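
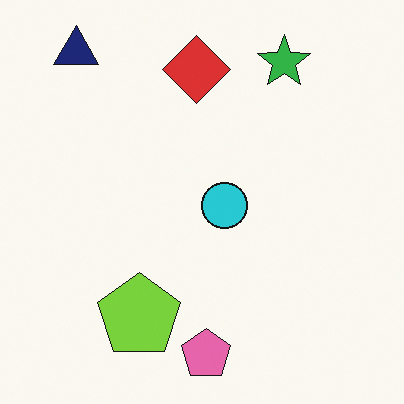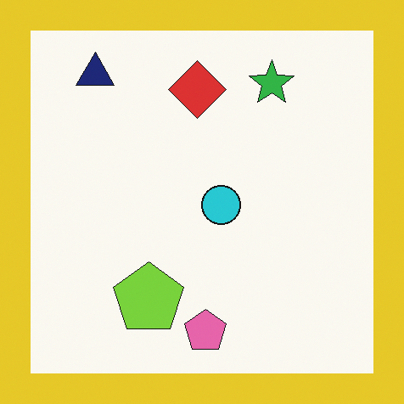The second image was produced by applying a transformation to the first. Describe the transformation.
The second image is the first framed with a yellow border.

A solid yellow frame runs around the edge of the second image, with the content slightly shrunk inside it.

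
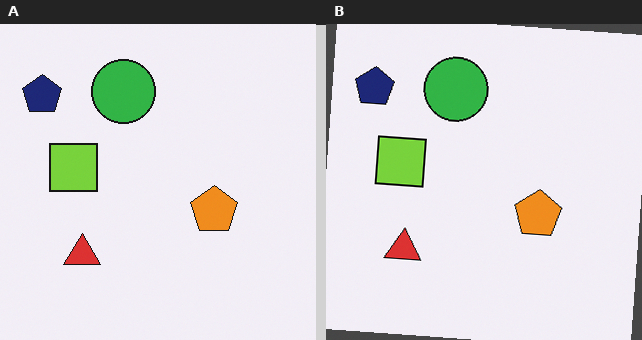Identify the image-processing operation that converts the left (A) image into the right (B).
This is the original image rotated clockwise by a few degrees.

Every shape is tilted by the same angle and the image corners show triangular fill wedges — a whole-image rotation by a non-right angle.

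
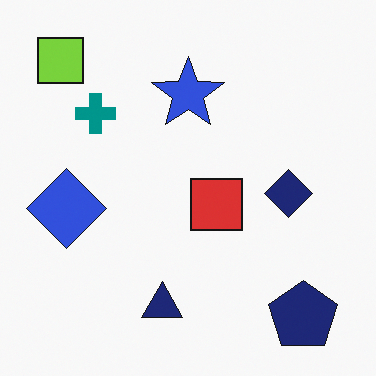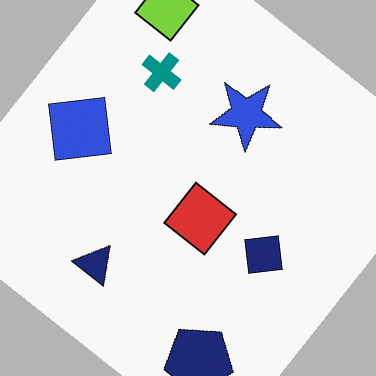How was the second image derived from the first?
The image was rotated clockwise by a large amount — several tens of degrees.

Every shape is tilted by the same angle and the image corners show triangular fill wedges — a whole-image rotation by a non-right angle.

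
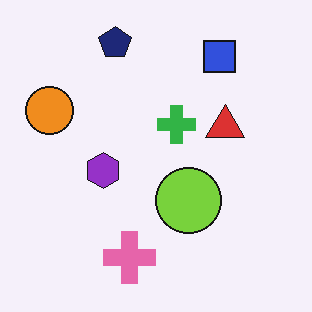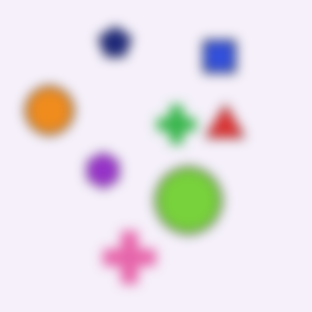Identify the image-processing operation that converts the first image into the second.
The image was heavily blurred.

Shape edges and outlines are uniformly softened across the whole image.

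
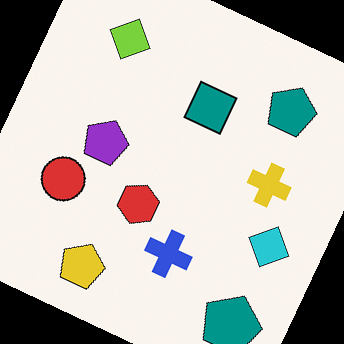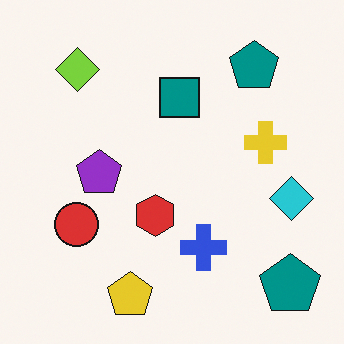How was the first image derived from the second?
The first image is the second rotated clockwise by a moderate amount.

Every shape is tilted by the same angle and the image corners show triangular fill wedges — a whole-image rotation by a non-right angle.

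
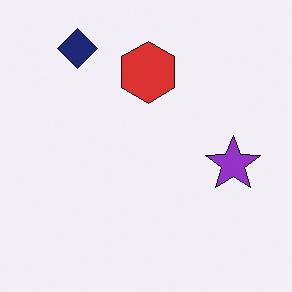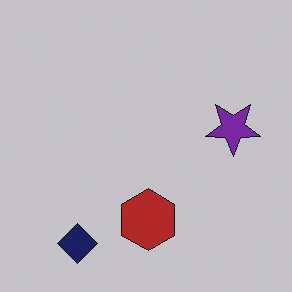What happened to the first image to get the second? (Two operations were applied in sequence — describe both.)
Slightly darkened, then flipped vertically (top ↔ bottom).

Every pixel — background and shapes alike — is uniformly darkened. The navy diamond is in the top-left of the first image and the bottom-left of the second — shapes on opposite sides of the horizontal midline have swapped in a mirror flip.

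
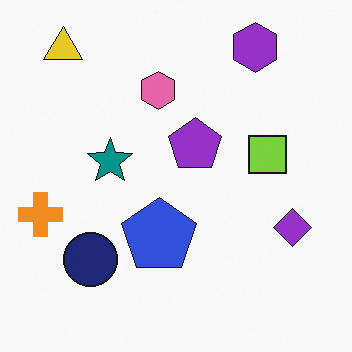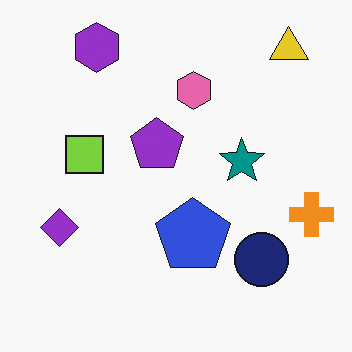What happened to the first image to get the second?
This is the original image flipped horizontally (left ↔ right).

The orange cross is in the left of the first image and the right of the second — shapes on opposite sides of the vertical midline have swapped in a mirror flip.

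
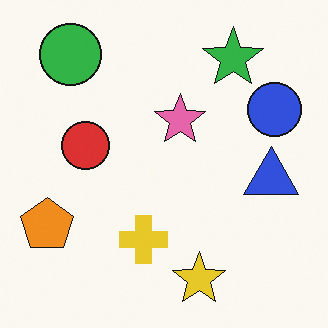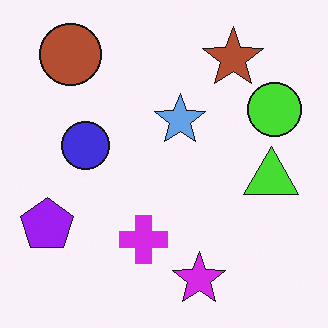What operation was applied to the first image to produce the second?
The second image is the first hue-shifted through roughly half the color wheel.

Every shape's color has rotated by the same amount around the hue wheel — a uniform hue shift.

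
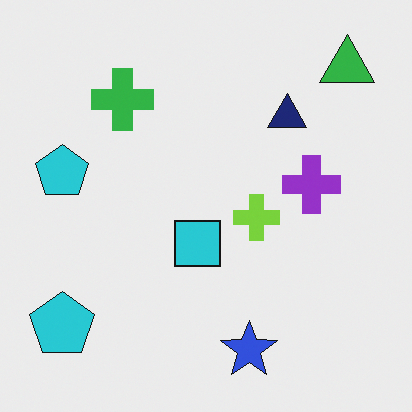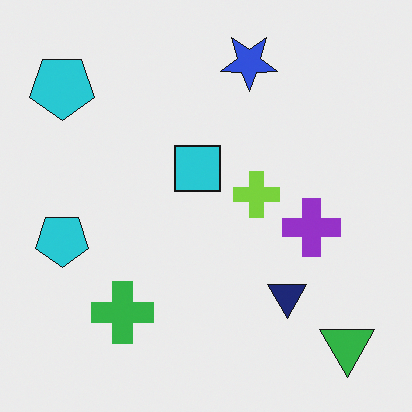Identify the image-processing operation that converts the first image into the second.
The transformation is: flipped vertically (top ↔ bottom).

The blue star is in the bottom of the first image and the top of the second — shapes on opposite sides of the horizontal midline have swapped in a mirror flip.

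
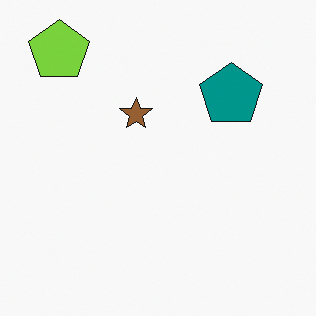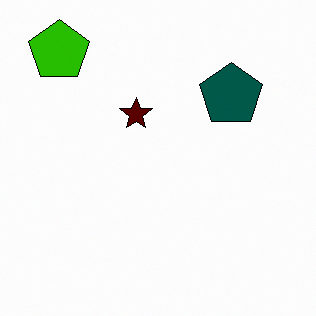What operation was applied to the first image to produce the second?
Boosted in contrast.

Tones are pushed away from mid-grey across the whole image — a global contrast change.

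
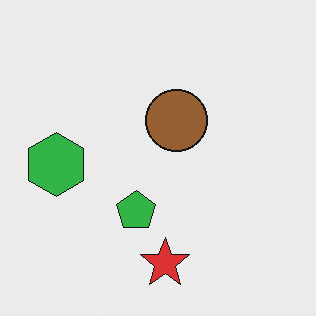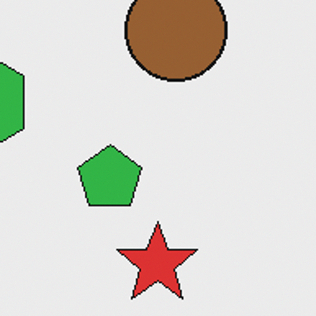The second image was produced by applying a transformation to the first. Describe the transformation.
The image was cropped to a noticeably smaller region and rescaled.

The visible shapes are larger and the field of view is narrower; shapes near the original edges may be partly or wholly outside the frame — a crop-and-rescale.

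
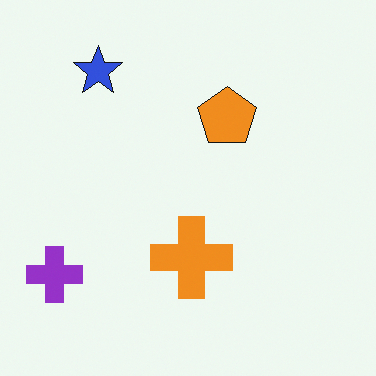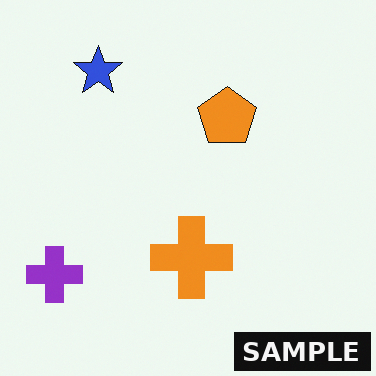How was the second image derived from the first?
The image was watermarked with the text "SAMPLE" in the lower-right corner.

A dark label reading "SAMPLE" appears in the lower-right corner.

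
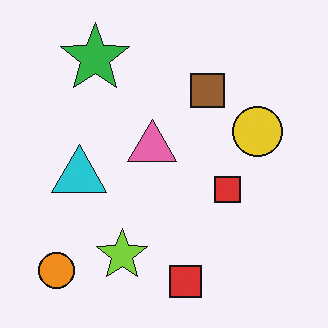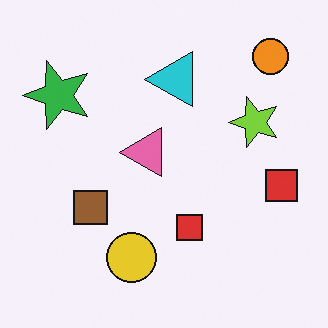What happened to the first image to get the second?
Transposed (reflected across the top-left ↔ bottom-right diagonal).

Shapes have swapped their row and column positions — what was in the top-right is now in the bottom-left — a diagonal reflection.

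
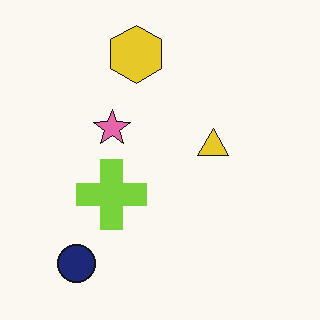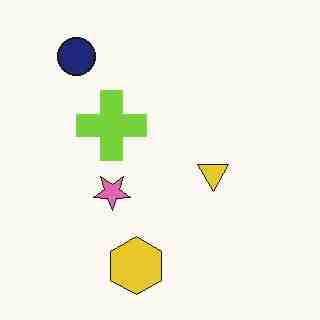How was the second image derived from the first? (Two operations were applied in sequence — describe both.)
The transformation is: flipped vertically (top ↔ bottom), then degraded with heavy JPEG compression.

The yellow hexagon is in the top of the first image and the bottom of the second — shapes on opposite sides of the horizontal midline have swapped in a mirror flip. Blocky 8×8 compression artifacts appear around shape edges and the flat background shows ringing — characteristic JPEG degradation.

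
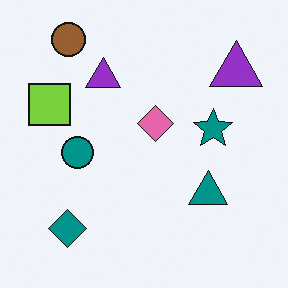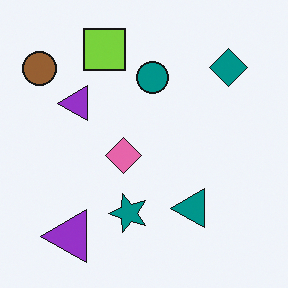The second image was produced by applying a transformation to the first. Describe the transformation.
Transposed (reflected across the top-left ↔ bottom-right diagonal).

Shapes have swapped their row and column positions — what was in the top-right is now in the bottom-left — a diagonal reflection.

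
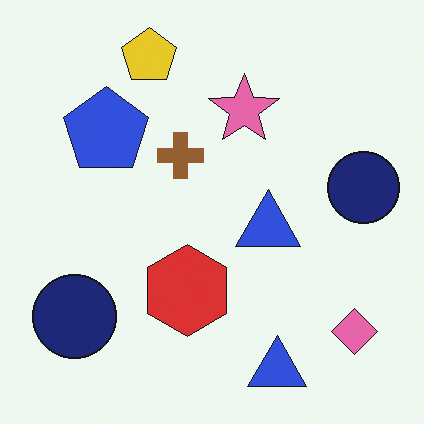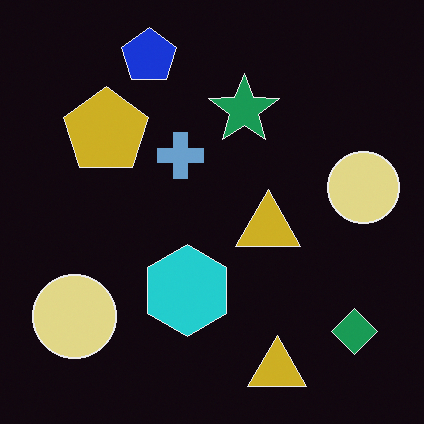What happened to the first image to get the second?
Color-inverted (negative).

The light background has become dark and every shape's color is its complement — a photographic negative.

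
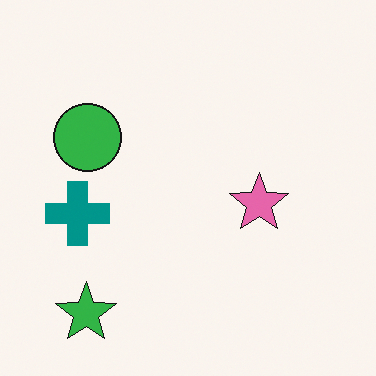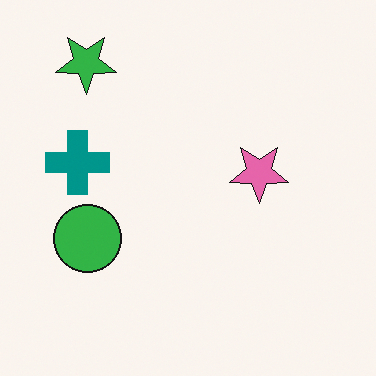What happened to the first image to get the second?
This is the original image flipped vertically (top ↔ bottom).

The green star is in the bottom-left of the first image and the top-left of the second — shapes on opposite sides of the horizontal midline have swapped in a mirror flip.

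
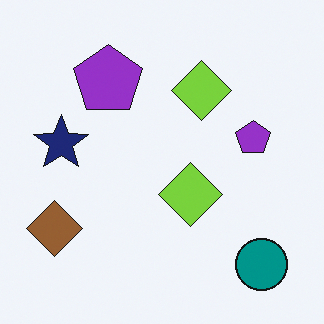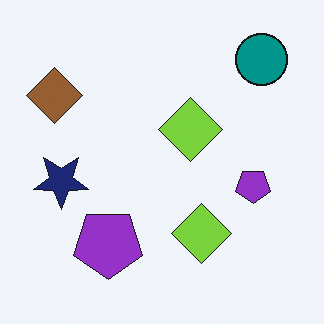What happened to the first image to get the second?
This is the original image flipped vertically (top ↔ bottom).

The teal circle is in the bottom-right of the first image and the top-right of the second — shapes on opposite sides of the horizontal midline have swapped in a mirror flip.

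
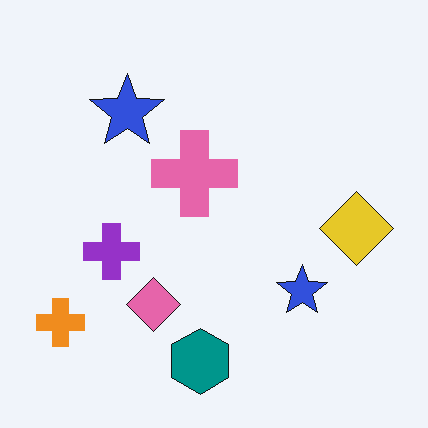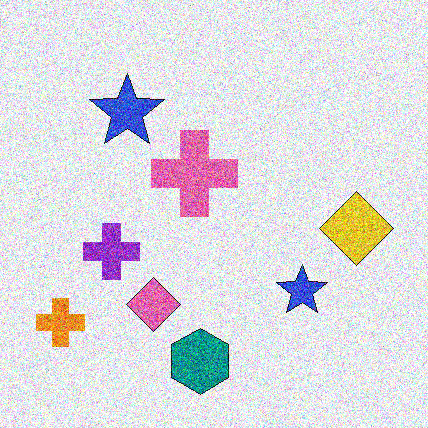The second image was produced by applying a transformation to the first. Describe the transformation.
It was degraded with heavy additive noise.

Random speckle covers the whole image, including the flat background.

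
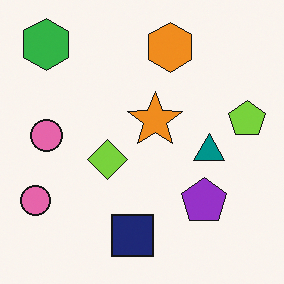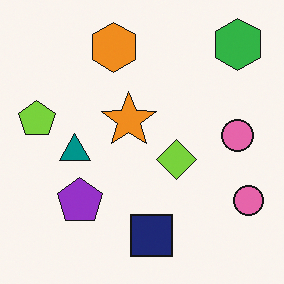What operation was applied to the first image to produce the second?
The transformation is: flipped horizontally (left ↔ right).

The lime pentagon is in the right of the first image and the left of the second — shapes on opposite sides of the vertical midline have swapped in a mirror flip.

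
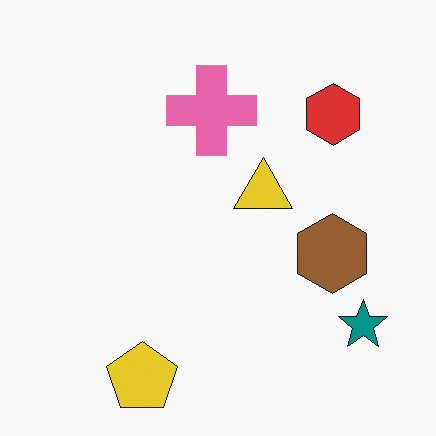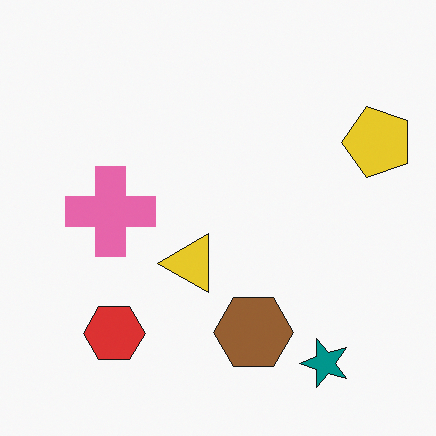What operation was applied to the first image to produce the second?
It was transposed (reflected across the top-left ↔ bottom-right diagonal).

Shapes have swapped their row and column positions — what was in the top-right is now in the bottom-left — a diagonal reflection.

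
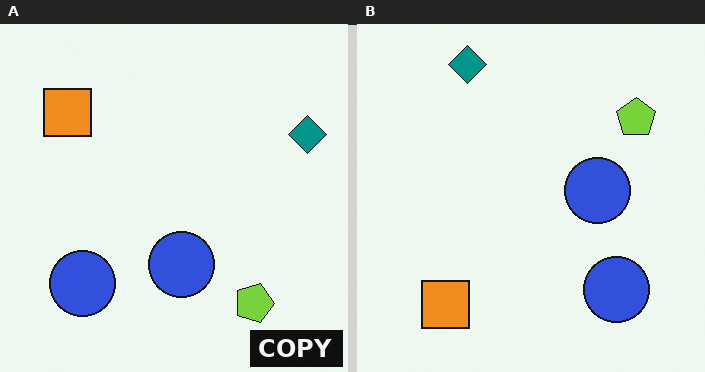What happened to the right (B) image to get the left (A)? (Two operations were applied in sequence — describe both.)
The transformation is: rotated 90° clockwise, then watermarked with the text "COPY" in the lower-right corner.

The teal diamond sits in the top-left of the right (B) image and the top-right of the left (A) — consistent with a whole-image 90° clockwise rotation. A dark label reading "COPY" appears in the lower-right corner.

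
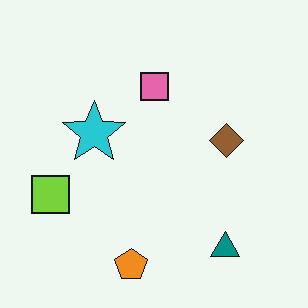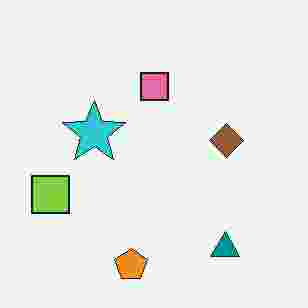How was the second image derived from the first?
It was heavily JPEG-compressed with obvious blocking artifacts.

Blocky 8×8 compression artifacts appear around shape edges and the flat background shows ringing — characteristic JPEG degradation.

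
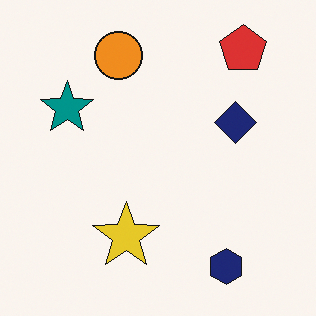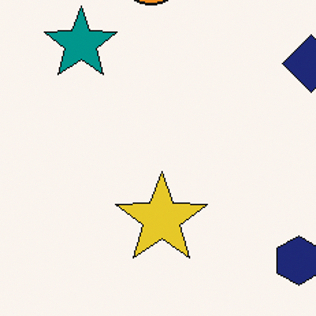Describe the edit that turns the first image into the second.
Cropped slightly and scaled back up.

The visible shapes are larger and the field of view is narrower; shapes near the original edges may be partly or wholly outside the frame — a crop-and-rescale.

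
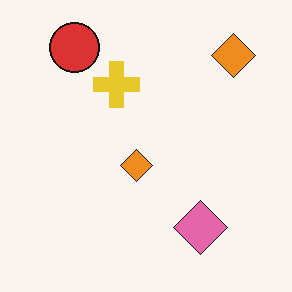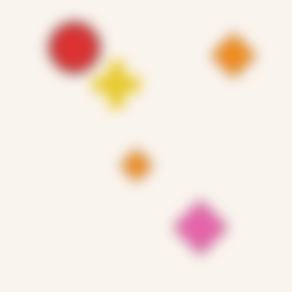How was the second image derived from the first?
The image was strongly gaussian-blurred.

Shape edges and outlines are uniformly softened across the whole image.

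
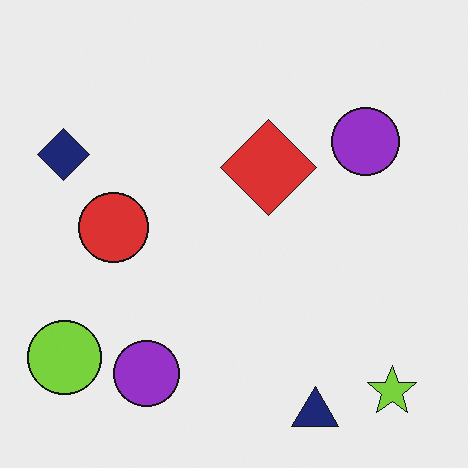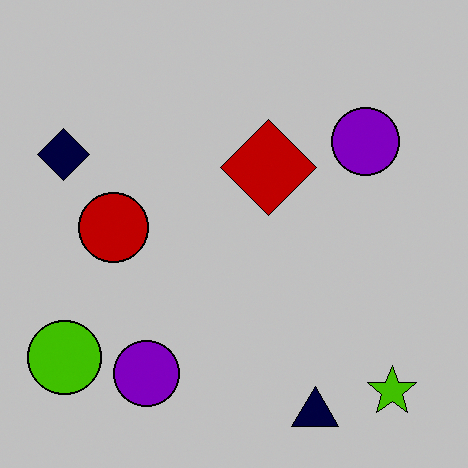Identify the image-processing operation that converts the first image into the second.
The second image is the first aggressively posterized.

Each flat color has snapped to a coarser quantized level — most visibly, the near-white background has dropped to a flat grey.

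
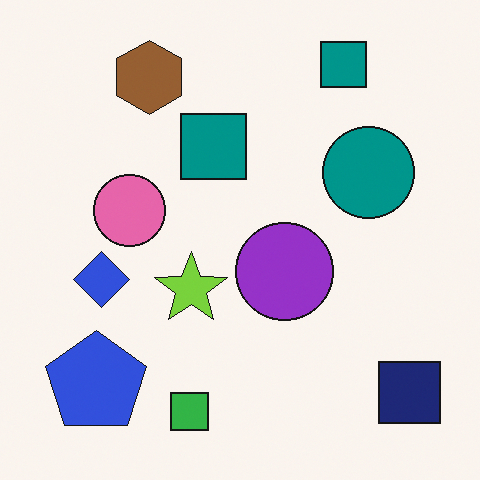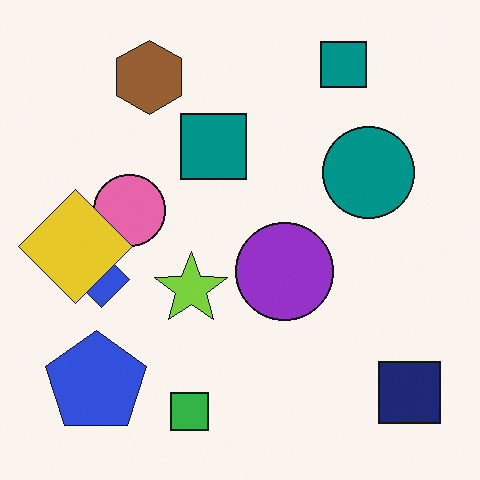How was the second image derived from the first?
The transformation is: overlaid with an additional yellow diamond.

A yellow diamond appears in the second image that is absent from the first.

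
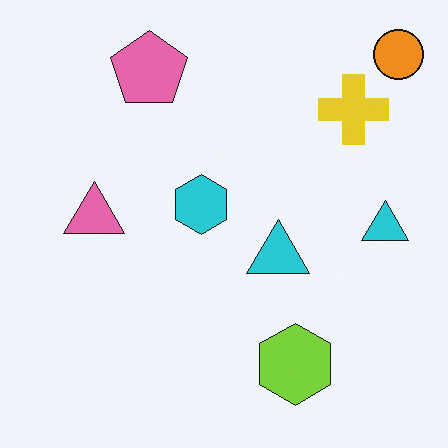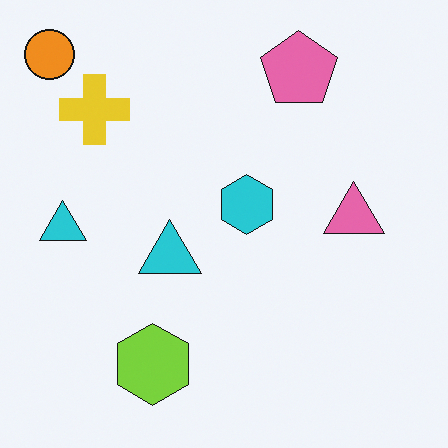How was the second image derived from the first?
The transformation is: flipped horizontally (left ↔ right).

The orange circle is in the top-right of the first image and the top-left of the second — shapes on opposite sides of the vertical midline have swapped in a mirror flip.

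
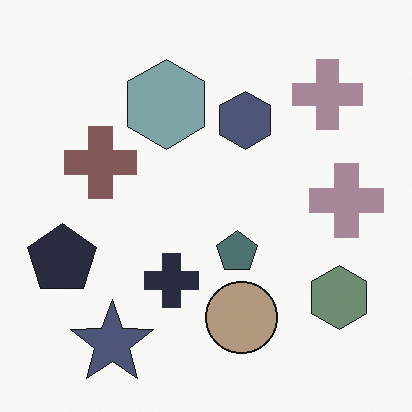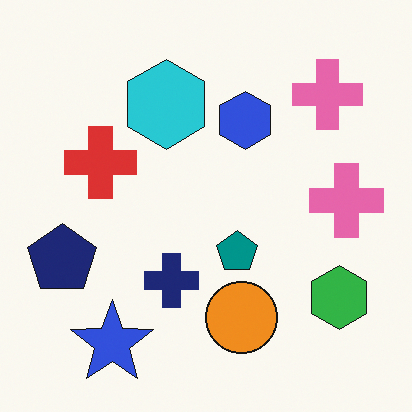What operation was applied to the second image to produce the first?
Made much more muted (saturation change).

All colors are more muted and greyish — a global saturation change.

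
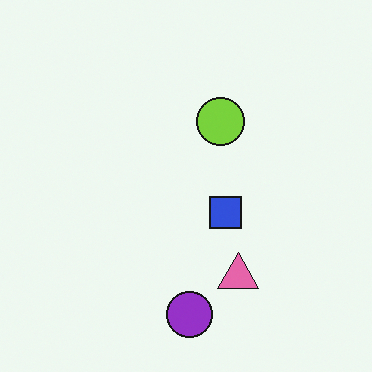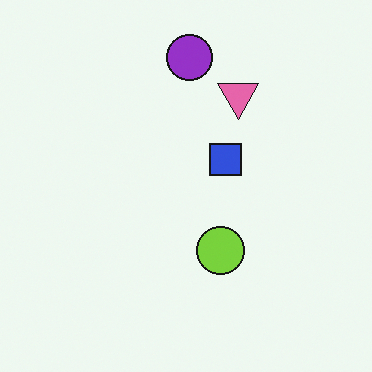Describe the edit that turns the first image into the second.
Flipped vertically (top ↔ bottom).

The purple circle is in the bottom of the first image and the top of the second — shapes on opposite sides of the horizontal midline have swapped in a mirror flip.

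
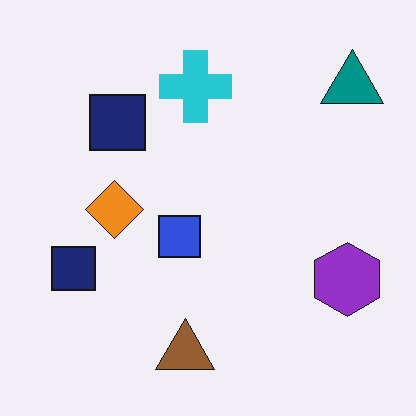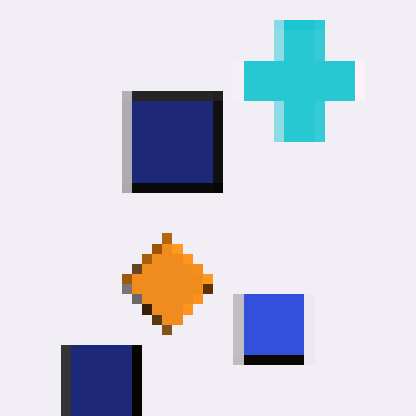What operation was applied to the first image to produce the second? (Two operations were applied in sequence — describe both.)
It was cropped to a noticeably smaller region and rescaled, then heavily pixelated into large blocks.

The visible shapes are larger and the field of view is narrower; shapes near the original edges may be partly or wholly outside the frame — a crop-and-rescale. Shapes are reduced to large square blocks; fine edges and outlines are lost — a downscale-then-upscale (mosaic) effect.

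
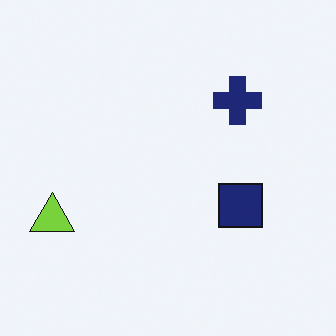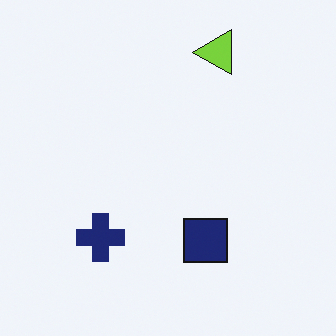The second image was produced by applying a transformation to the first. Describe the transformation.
This is the original image transposed (reflected across the top-left ↔ bottom-right diagonal).

Shapes have swapped their row and column positions — what was in the top-right is now in the bottom-left — a diagonal reflection.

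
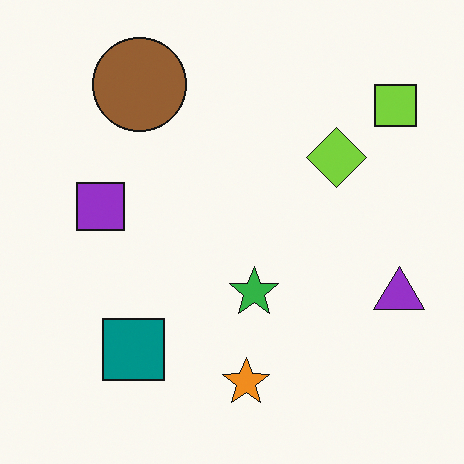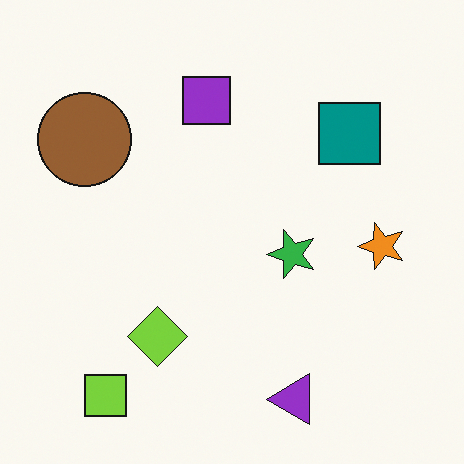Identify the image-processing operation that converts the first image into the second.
The image was transposed (reflected across the top-left ↔ bottom-right diagonal).

Shapes have swapped their row and column positions — what was in the top-right is now in the bottom-left — a diagonal reflection.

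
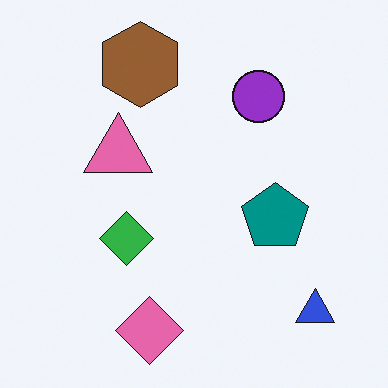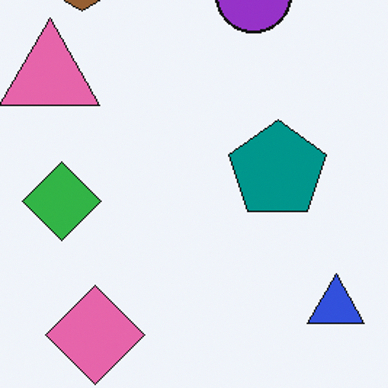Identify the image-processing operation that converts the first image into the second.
The image was cropped slightly and scaled back up.

The visible shapes are larger and the field of view is narrower; shapes near the original edges may be partly or wholly outside the frame — a crop-and-rescale.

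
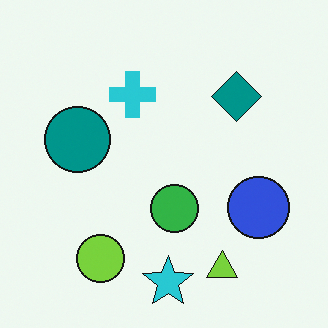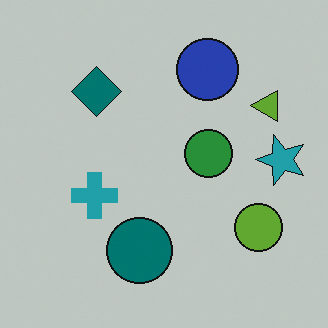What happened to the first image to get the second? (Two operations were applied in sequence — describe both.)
This is the original image rotated 90° counter-clockwise, then darkened a little.

The lime triangle sits in the bottom-right of the first image and the top-right of the second — consistent with a whole-image 90° counter-clockwise rotation. Every pixel — background and shapes alike — is uniformly darkened.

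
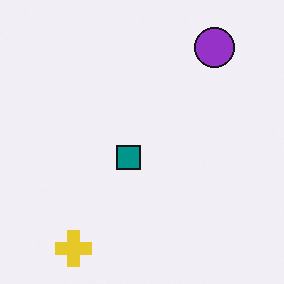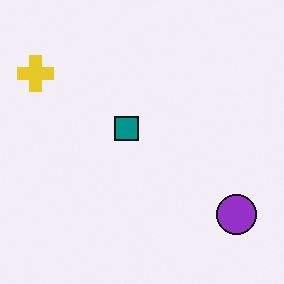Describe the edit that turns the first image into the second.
The transformation is: rotated 90° clockwise.

The yellow cross sits in the bottom-left of the first image and the top-left of the second — consistent with a whole-image 90° clockwise rotation.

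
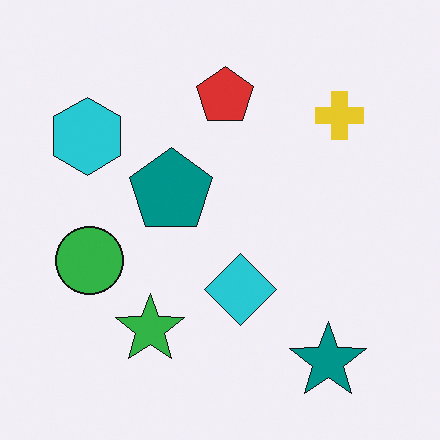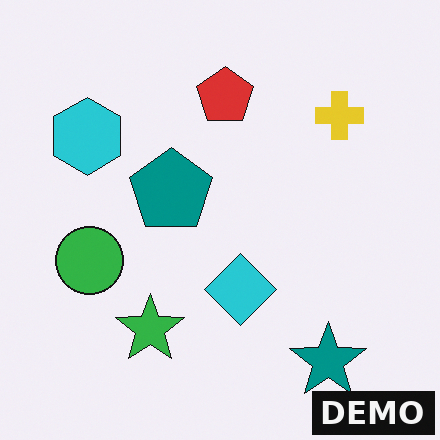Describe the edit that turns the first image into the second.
The image was watermarked with the text "DEMO" in the lower-right corner.

A dark label reading "DEMO" appears in the lower-right corner.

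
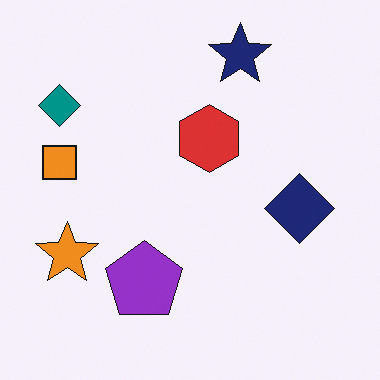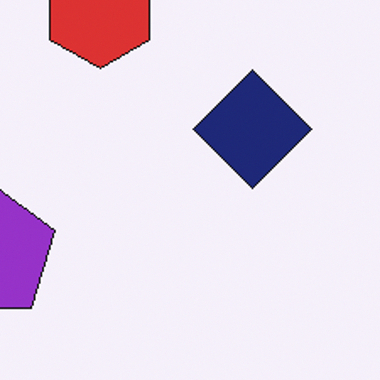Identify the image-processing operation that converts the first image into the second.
The image was cropped to a noticeably smaller region and rescaled.

The visible shapes are larger and the field of view is narrower; shapes near the original edges may be partly or wholly outside the frame — a crop-and-rescale.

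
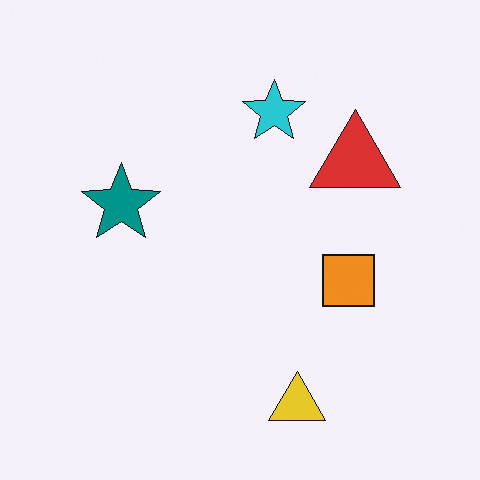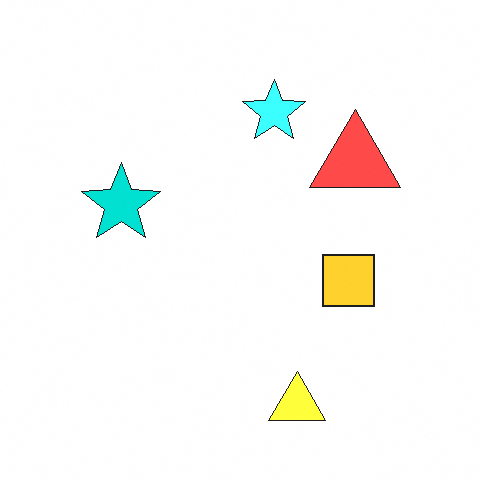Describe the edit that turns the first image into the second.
The second image is the first substantially brightened.

Every pixel — background and shapes alike — is uniformly brightened.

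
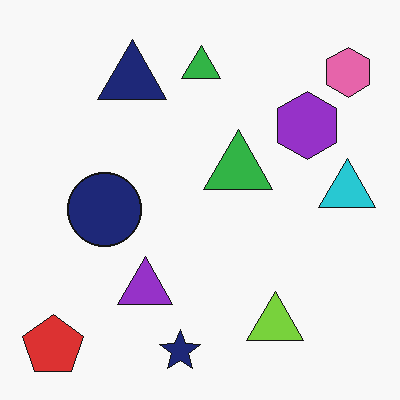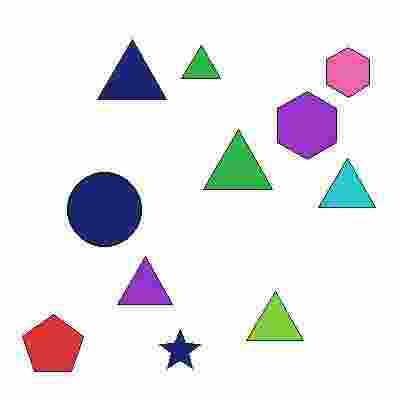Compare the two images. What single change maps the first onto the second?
The transformation is: heavily JPEG-compressed with obvious blocking artifacts.

Blocky 8×8 compression artifacts appear around shape edges and the flat background shows ringing — characteristic JPEG degradation.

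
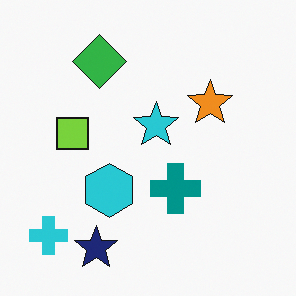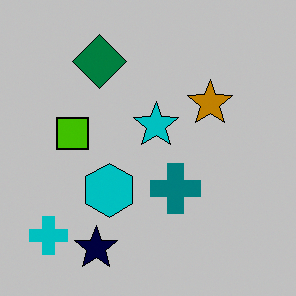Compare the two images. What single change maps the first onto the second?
It was heavily posterized to just a handful of flat colors.

Each flat color has snapped to a coarser quantized level — most visibly, the near-white background has dropped to a flat grey.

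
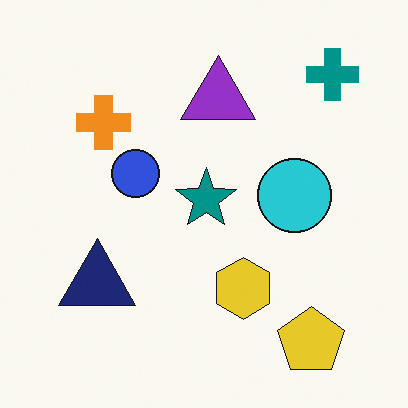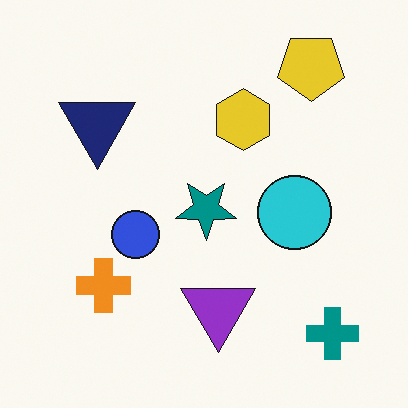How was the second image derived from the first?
The image was flipped vertically (top ↔ bottom).

The yellow pentagon is in the bottom-right of the first image and the top-right of the second — shapes on opposite sides of the horizontal midline have swapped in a mirror flip.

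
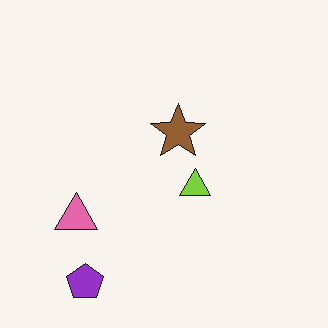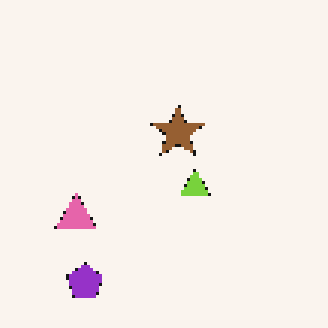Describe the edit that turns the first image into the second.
The transformation is: mildly pixelated.

Shapes are reduced to large square blocks; fine edges and outlines are lost — a downscale-then-upscale (mosaic) effect.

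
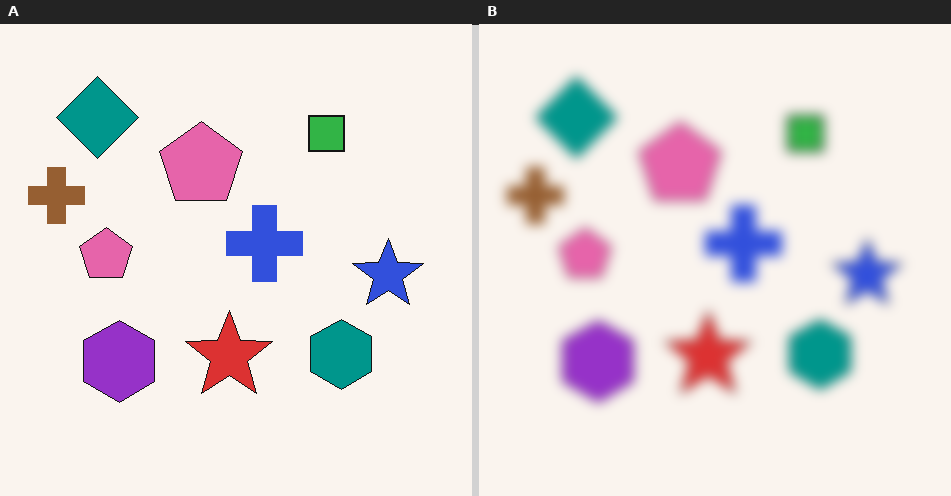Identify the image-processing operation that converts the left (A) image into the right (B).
The transformation is: heavily blurred.

Shape edges and outlines are uniformly softened across the whole image.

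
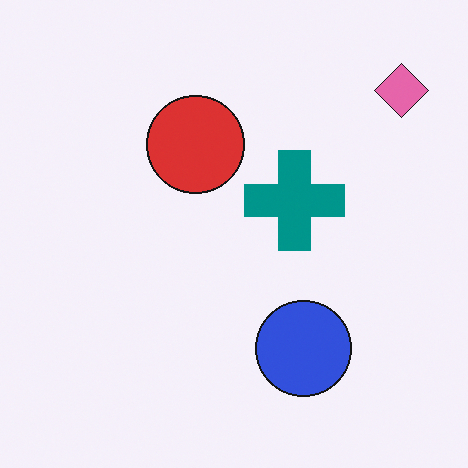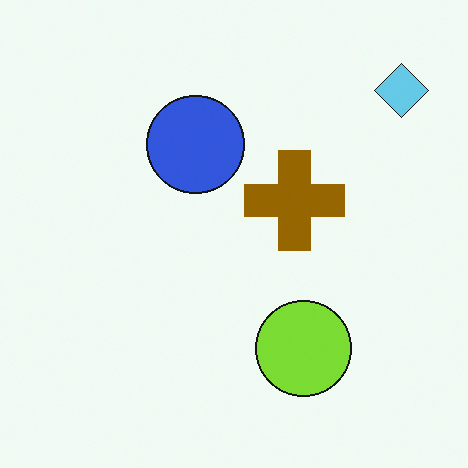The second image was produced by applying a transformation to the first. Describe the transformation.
Hue-shifted through roughly half the color wheel.

Every shape's color has rotated by the same amount around the hue wheel — a uniform hue shift.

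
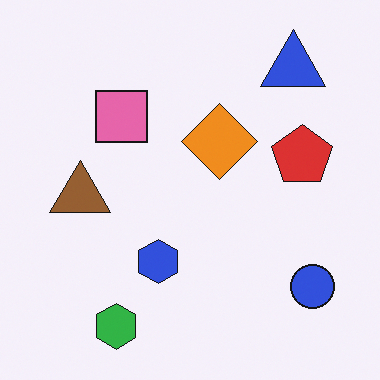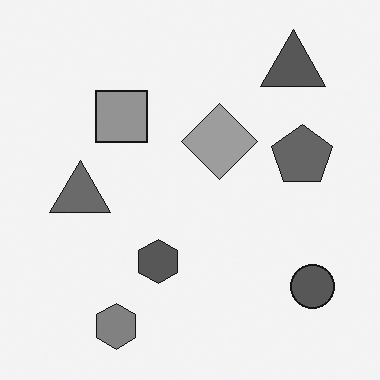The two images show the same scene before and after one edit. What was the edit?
It was converted to grayscale.

All color is removed — every shape is now a shade of grey.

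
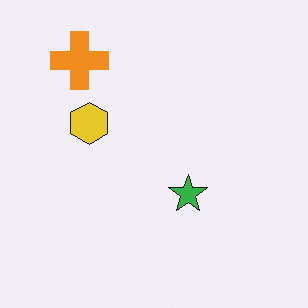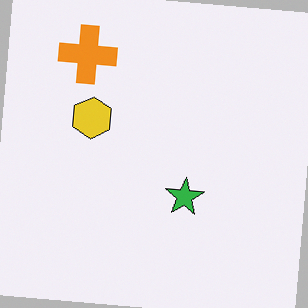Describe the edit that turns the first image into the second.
This is the original image rotated clockwise by a slight angle.

Every shape is tilted by the same angle and the image corners show triangular fill wedges — a whole-image rotation by a non-right angle.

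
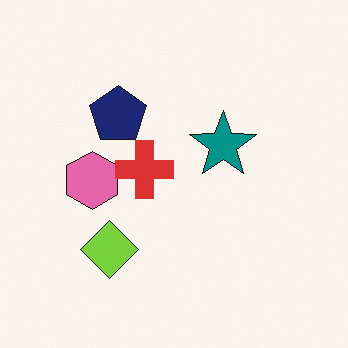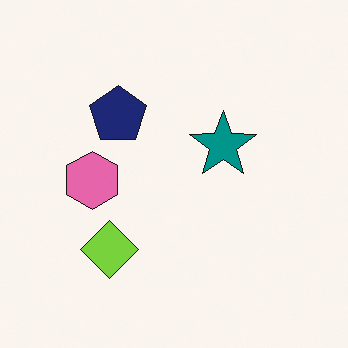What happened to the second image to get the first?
Overlaid with an additional red cross.

A red cross appears in the first image that is absent from the second.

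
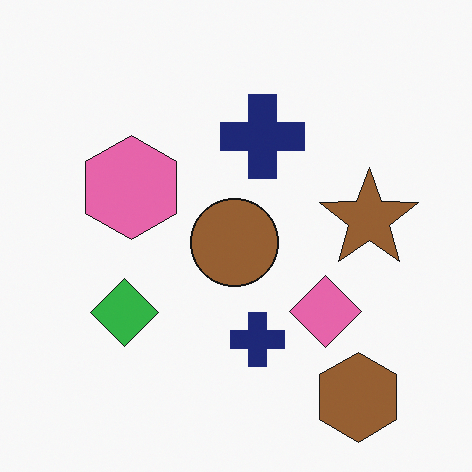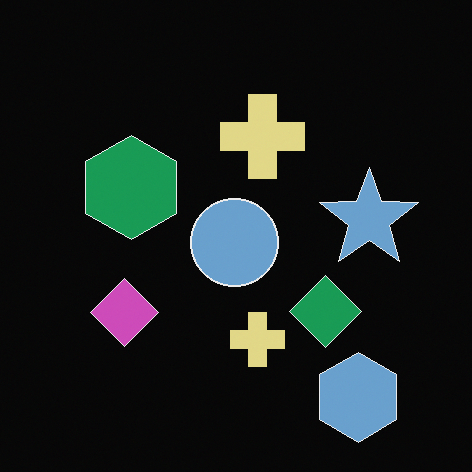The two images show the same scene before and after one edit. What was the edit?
The image was color-inverted (negative).

The light background has become dark and every shape's color is its complement — a photographic negative.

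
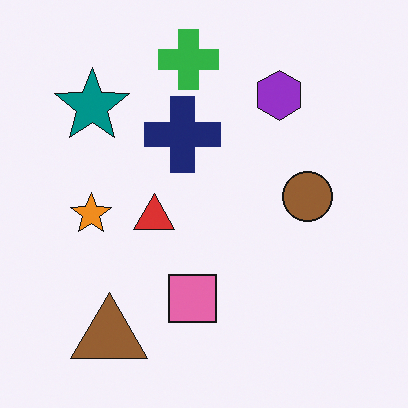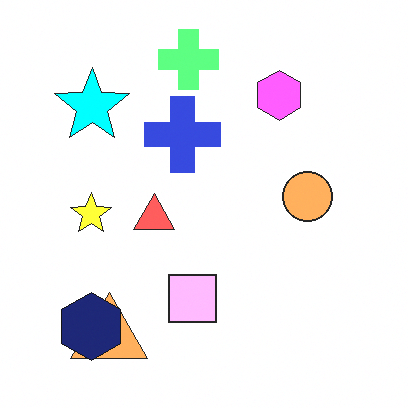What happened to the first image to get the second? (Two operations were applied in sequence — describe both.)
The second image is the first noticeably brightened, then overlaid with an additional navy hexagon.

Every pixel — background and shapes alike — is uniformly brightened. A navy hexagon appears in the second image that is absent from the first.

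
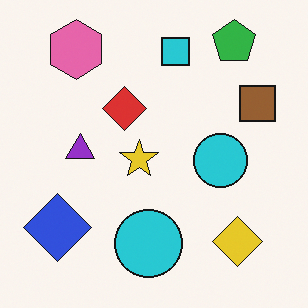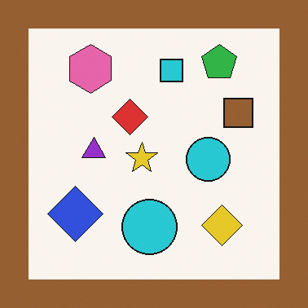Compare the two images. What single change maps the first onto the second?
The image was framed with a brown border.

A solid brown frame runs around the edge of the second image, with the content slightly shrunk inside it.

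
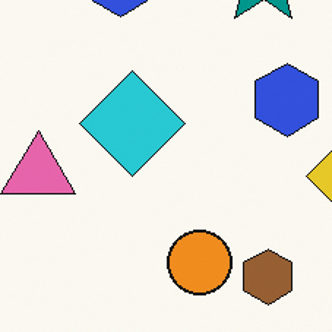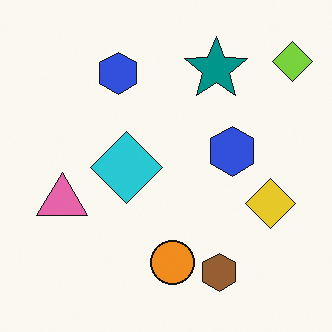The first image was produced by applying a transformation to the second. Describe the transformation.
This is the original image cropped slightly and scaled back up.

The visible shapes are larger and the field of view is narrower; shapes near the original edges may be partly or wholly outside the frame — a crop-and-rescale.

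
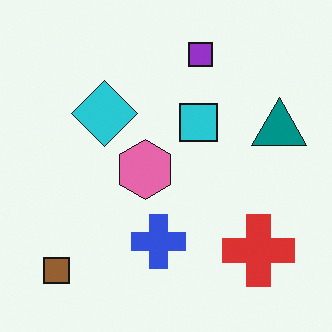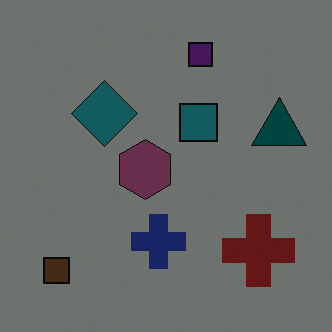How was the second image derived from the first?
This is the original image darkened a lot.

Every pixel — background and shapes alike — is uniformly darkened.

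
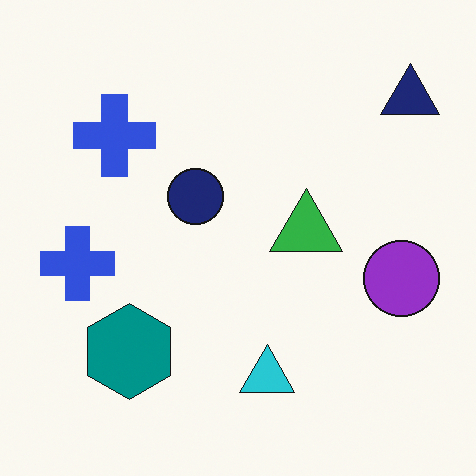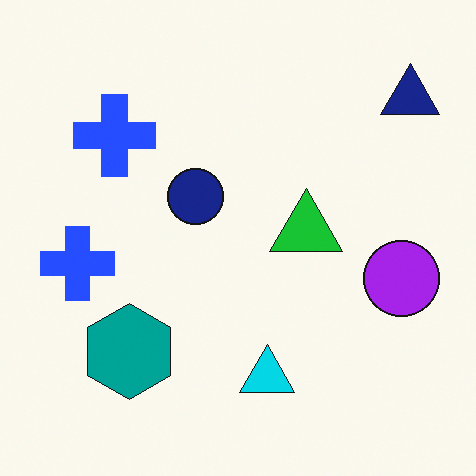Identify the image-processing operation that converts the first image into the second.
This is the original image slightly oversaturated.

All colors are more vivid — a global saturation change.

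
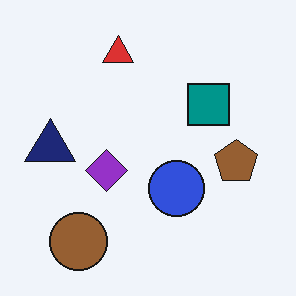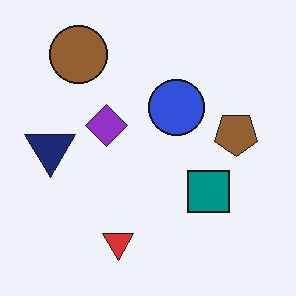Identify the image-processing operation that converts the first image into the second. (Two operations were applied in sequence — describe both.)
This is the original image flipped vertically (top ↔ bottom), then JPEG-compressed with visible artifacts.

The red triangle is in the top of the first image and the bottom of the second — shapes on opposite sides of the horizontal midline have swapped in a mirror flip. Blocky 8×8 compression artifacts appear around shape edges and the flat background shows ringing — characteristic JPEG degradation.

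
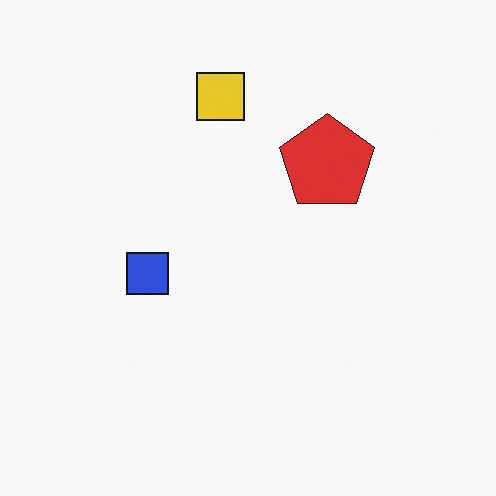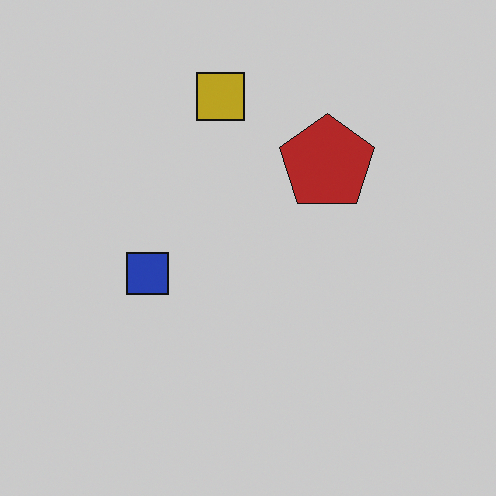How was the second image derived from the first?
The transformation is: darkened a little.

Every pixel — background and shapes alike — is uniformly darkened.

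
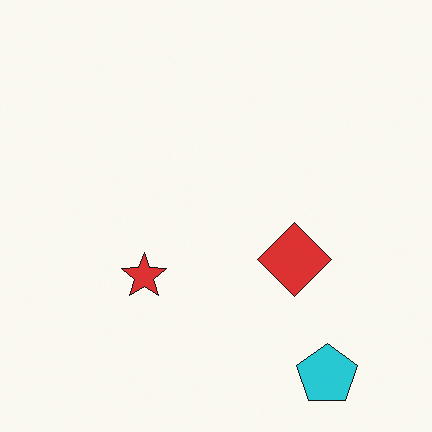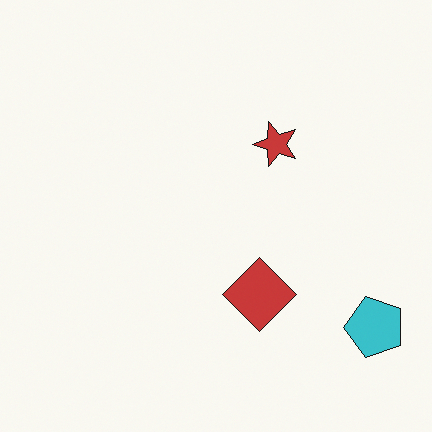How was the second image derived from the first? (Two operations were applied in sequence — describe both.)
This is the original image transposed (reflected across the top-left ↔ bottom-right diagonal), then slightly desaturated.

Shapes have swapped their row and column positions — what was in the top-right is now in the bottom-left — a diagonal reflection. All colors are more muted and greyish — a global saturation change.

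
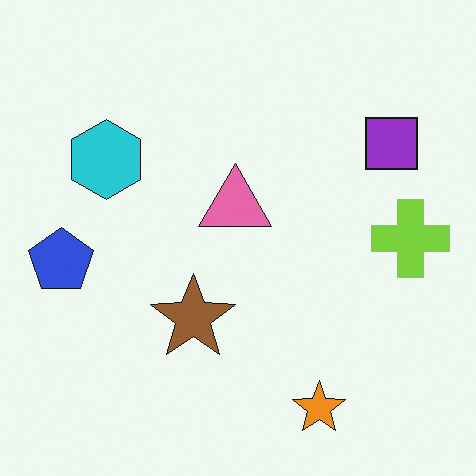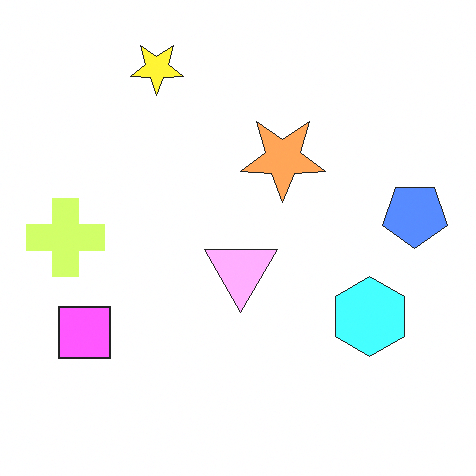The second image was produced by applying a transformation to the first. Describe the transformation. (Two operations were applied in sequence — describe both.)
The second image is the first brightened a lot, then rotated 180°.

Every pixel — background and shapes alike — is uniformly brightened. The orange star sits in the bottom-right of the first image and the top-left of the second — consistent with a whole-image 180° rotation.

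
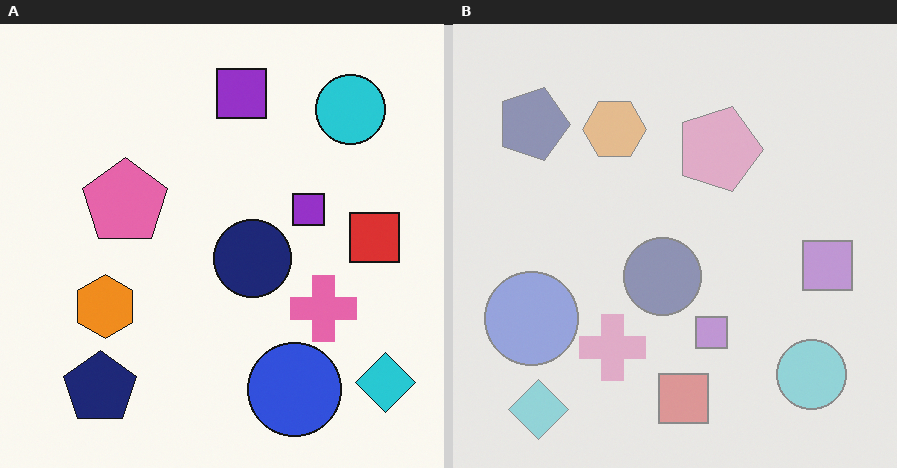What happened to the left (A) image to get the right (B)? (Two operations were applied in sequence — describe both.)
It was given much lower contrast, then rotated 90° clockwise.

Tones are pushed toward mid-grey across the whole image — a global contrast change. The cyan diamond sits in the bottom-right of the left (A) image and the bottom-left of the right (B) — consistent with a whole-image 90° clockwise rotation.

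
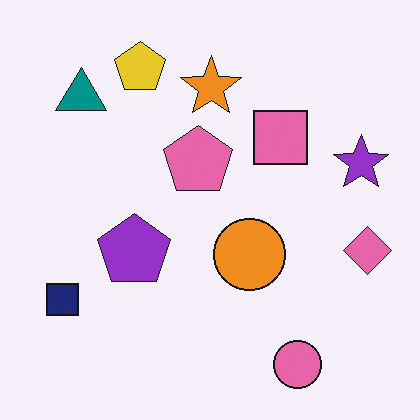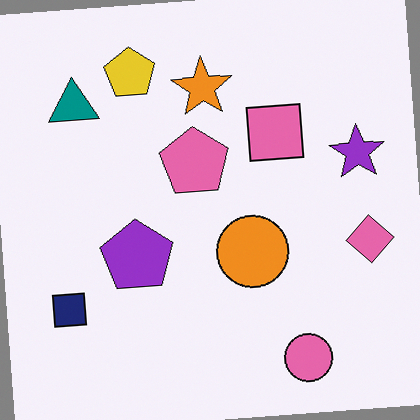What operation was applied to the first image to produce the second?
This is the original image rotated counter-clockwise by a small amount.

Every shape is tilted by the same angle and the image corners show triangular fill wedges — a whole-image rotation by a non-right angle.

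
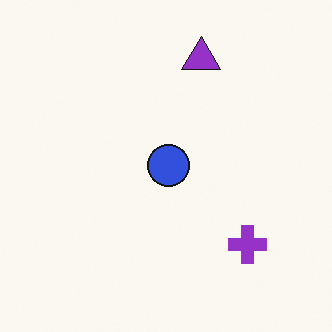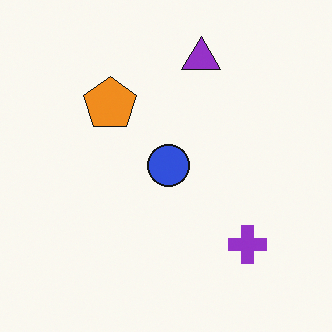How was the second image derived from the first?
The transformation is: overlaid with an additional orange pentagon.

An orange pentagon appears in the second image that is absent from the first.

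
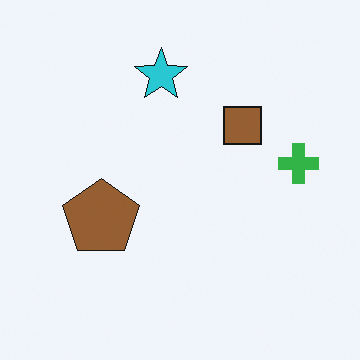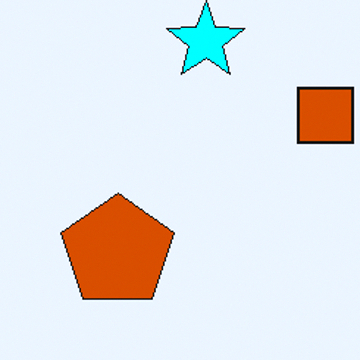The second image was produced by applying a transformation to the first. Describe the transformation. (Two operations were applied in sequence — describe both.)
This is the original image cropped to a modestly smaller region and rescaled, then made much more vivid (saturation change).

The visible shapes are larger and the field of view is narrower; shapes near the original edges may be partly or wholly outside the frame — a crop-and-rescale. All colors are more vivid — a global saturation change.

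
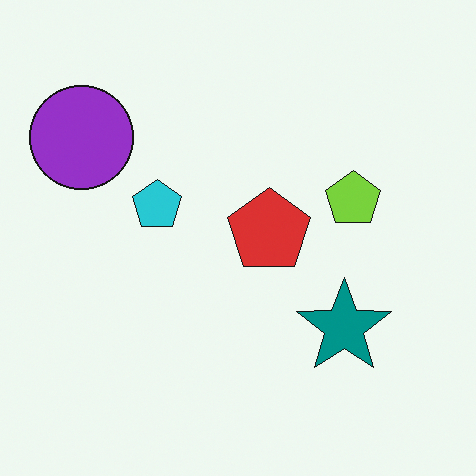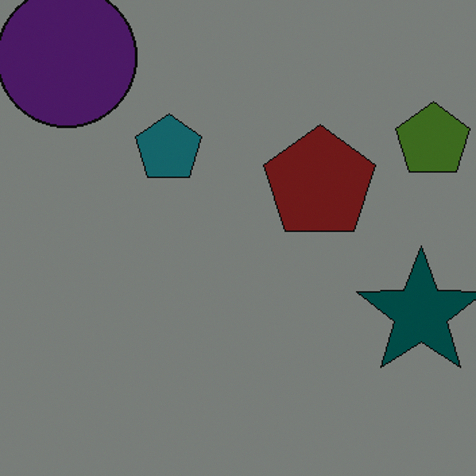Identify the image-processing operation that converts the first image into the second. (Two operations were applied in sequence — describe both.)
Substantially darkened, then cropped slightly and scaled back up.

Every pixel — background and shapes alike — is uniformly darkened. The visible shapes are larger and the field of view is narrower; shapes near the original edges may be partly or wholly outside the frame — a crop-and-rescale.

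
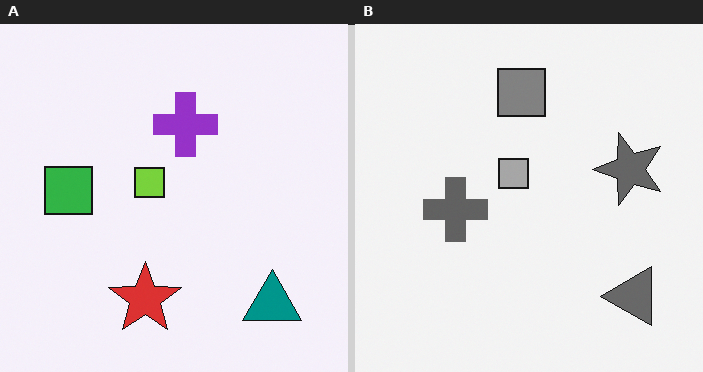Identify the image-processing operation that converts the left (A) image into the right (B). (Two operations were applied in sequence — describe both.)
The transformation is: converted to grayscale, then transposed (reflected across the top-left ↔ bottom-right diagonal).

All color is removed — every shape is now a shade of grey. Shapes have swapped their row and column positions — what was in the top-right is now in the bottom-left — a diagonal reflection.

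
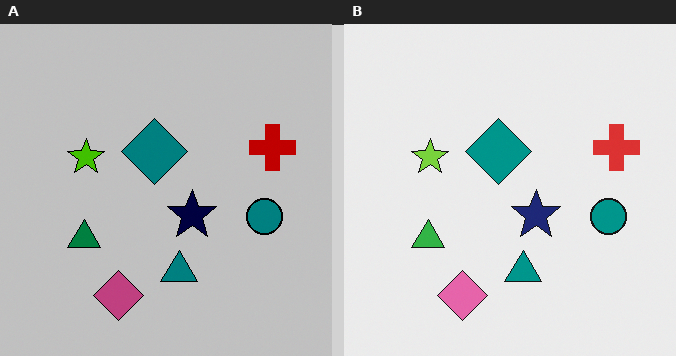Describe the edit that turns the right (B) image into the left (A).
It was aggressively posterized.

Each flat color has snapped to a coarser quantized level — most visibly, the near-white background has dropped to a flat grey.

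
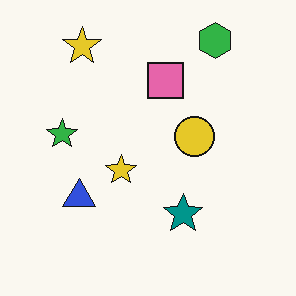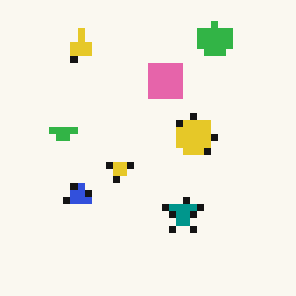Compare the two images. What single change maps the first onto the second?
Moderately pixelated.

Shapes are reduced to large square blocks; fine edges and outlines are lost — a downscale-then-upscale (mosaic) effect.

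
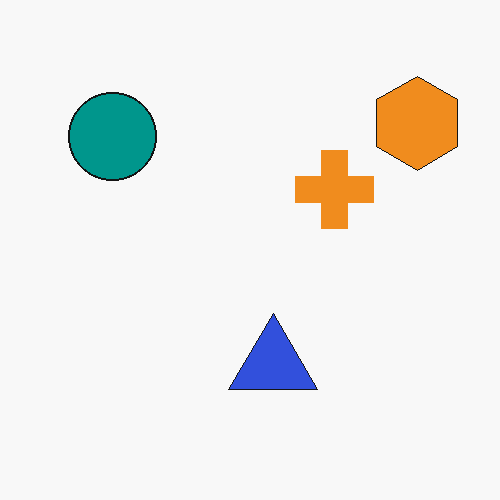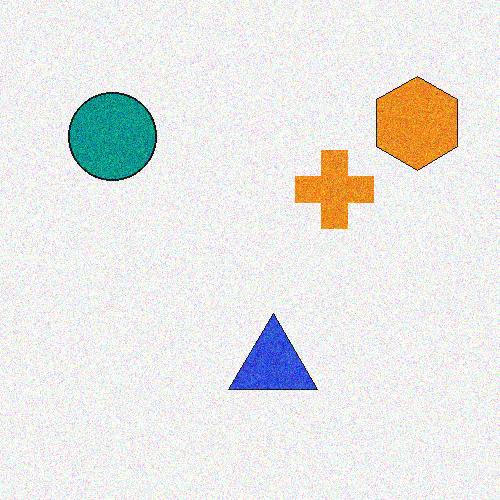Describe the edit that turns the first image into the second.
The transformation is: degraded with moderate additive noise.

Random speckle covers the whole image, including the flat background.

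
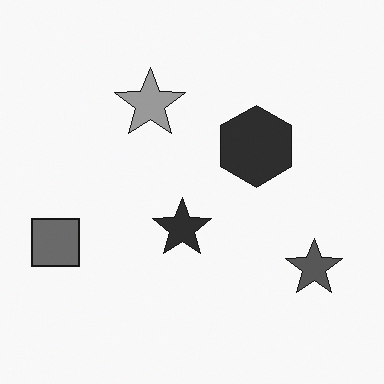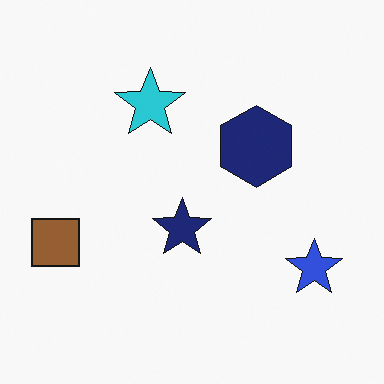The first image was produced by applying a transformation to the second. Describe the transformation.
Converted to grayscale.

All color is removed — every shape is now a shade of grey.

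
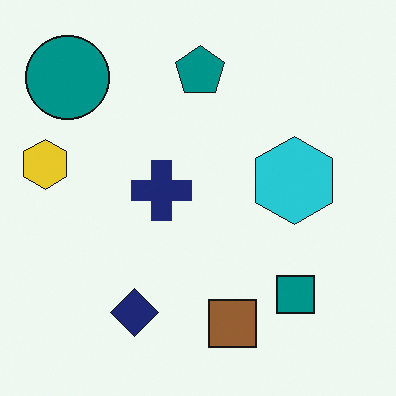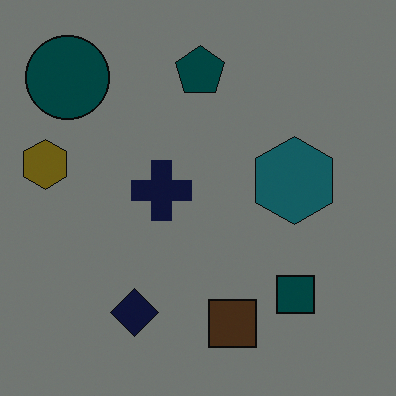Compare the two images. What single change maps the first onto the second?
The image was substantially darkened.

Every pixel — background and shapes alike — is uniformly darkened.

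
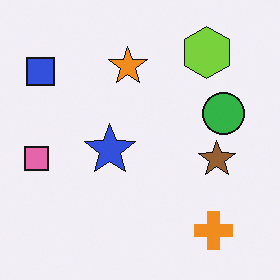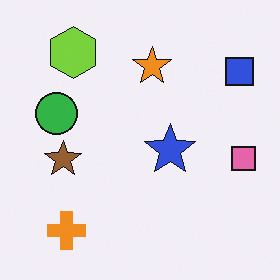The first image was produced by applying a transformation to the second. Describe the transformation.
It was flipped horizontally (left ↔ right).

The pink square is in the right of the second image and the left of the first — shapes on opposite sides of the vertical midline have swapped in a mirror flip.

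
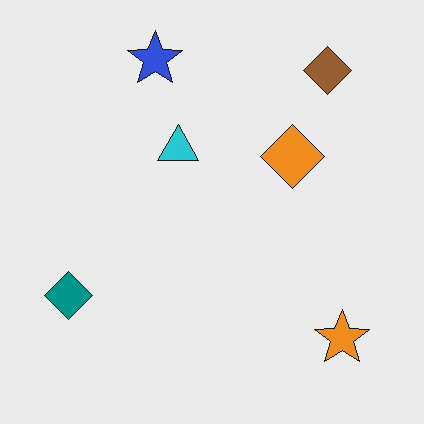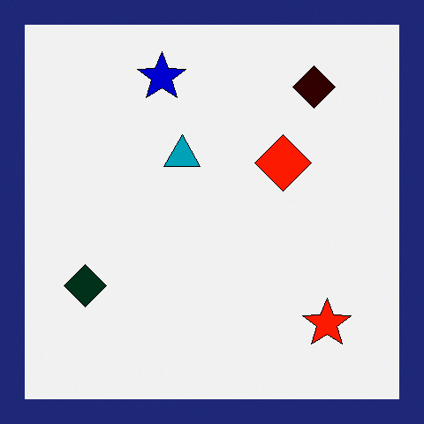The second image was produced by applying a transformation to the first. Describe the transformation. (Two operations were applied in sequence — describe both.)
The transformation is: given much higher contrast, then framed with a navy border.

Tones are pushed away from mid-grey across the whole image — a global contrast change. A solid navy frame runs around the edge of the second image, with the content slightly shrunk inside it.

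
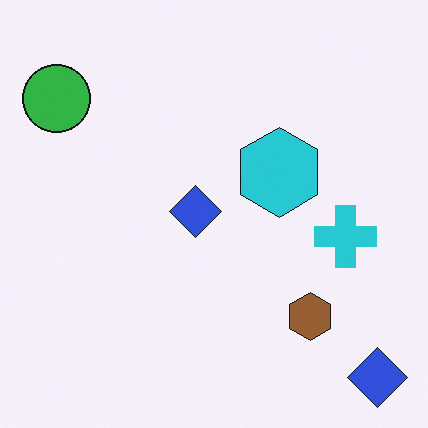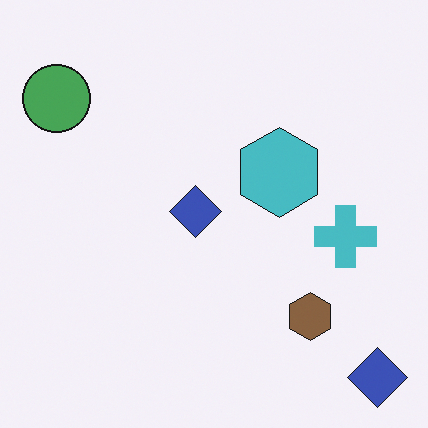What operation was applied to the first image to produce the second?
This is the original image slightly desaturated.

All colors are more muted and greyish — a global saturation change.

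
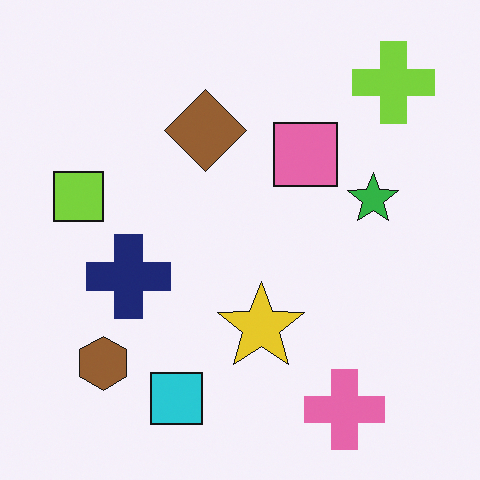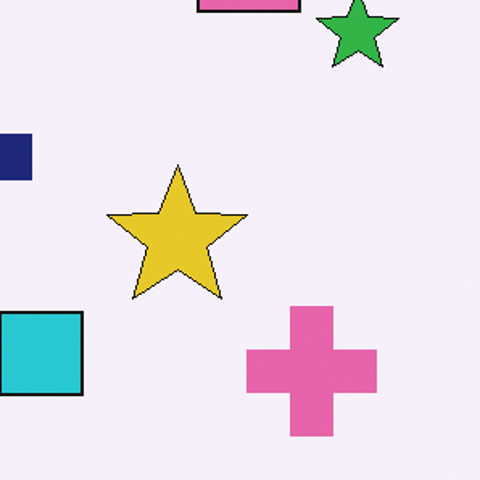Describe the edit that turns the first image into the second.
This is the original image cropped slightly and scaled back up.

The visible shapes are larger and the field of view is narrower; shapes near the original edges may be partly or wholly outside the frame — a crop-and-rescale.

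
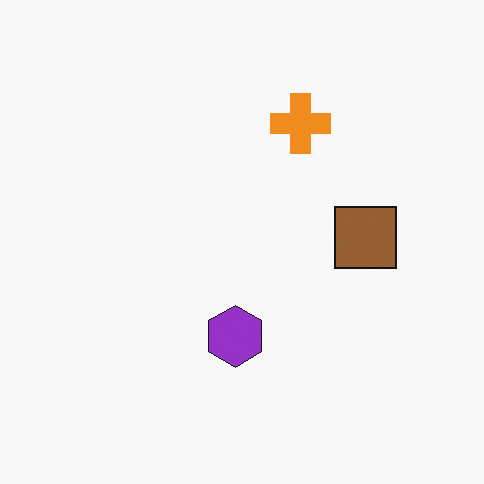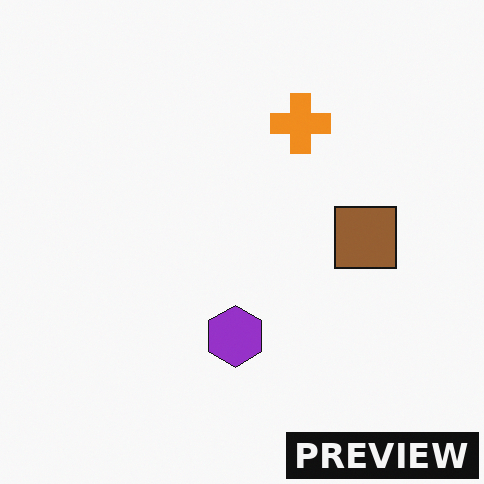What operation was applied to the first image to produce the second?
It was watermarked with the text "PREVIEW" in the lower-right corner.

A dark label reading "PREVIEW" appears in the lower-right corner.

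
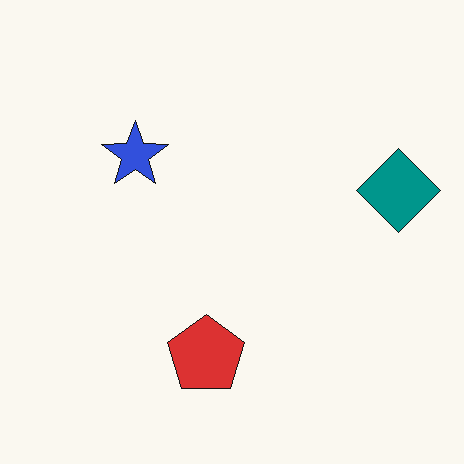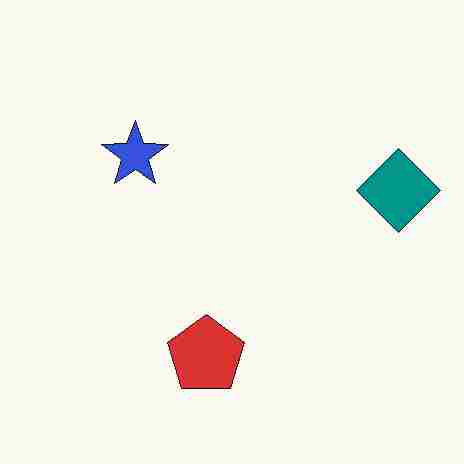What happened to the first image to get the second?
The second image is the first heavily JPEG-compressed with obvious blocking artifacts.

Blocky 8×8 compression artifacts appear around shape edges and the flat background shows ringing — characteristic JPEG degradation.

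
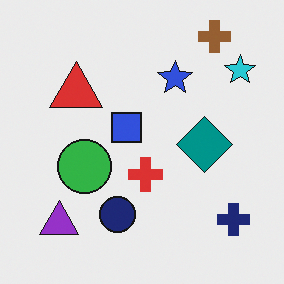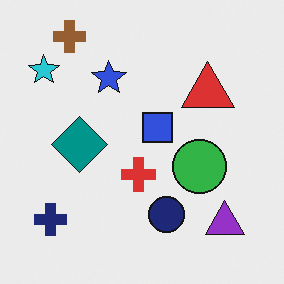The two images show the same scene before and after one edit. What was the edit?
The second image is the first flipped horizontally (left ↔ right).

The cyan star is in the top-right of the first image and the top-left of the second — shapes on opposite sides of the vertical midline have swapped in a mirror flip.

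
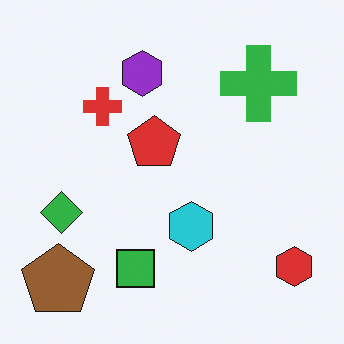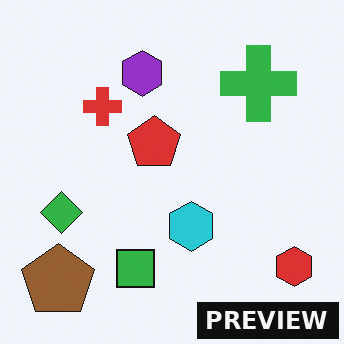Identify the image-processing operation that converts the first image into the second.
The image was watermarked with the text "PREVIEW" in the lower-right corner.

A dark label reading "PREVIEW" appears in the lower-right corner.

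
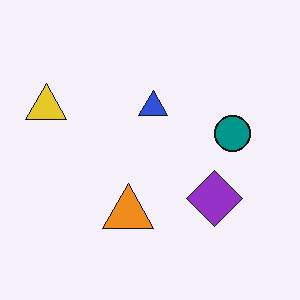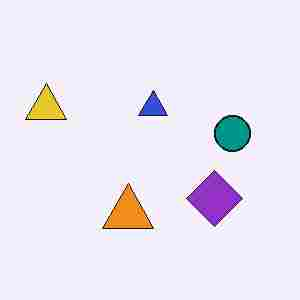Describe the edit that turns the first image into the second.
The second image is the first heavily JPEG-compressed with obvious blocking artifacts.

Blocky 8×8 compression artifacts appear around shape edges and the flat background shows ringing — characteristic JPEG degradation.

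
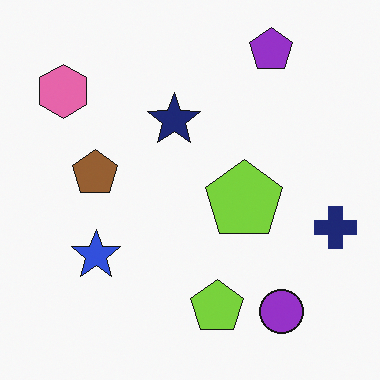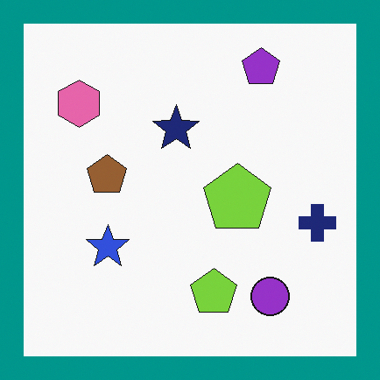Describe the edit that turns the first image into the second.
The second image is the first framed with a teal border.

A solid teal frame runs around the edge of the second image, with the content slightly shrunk inside it.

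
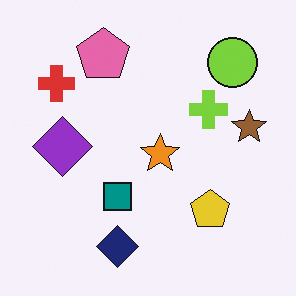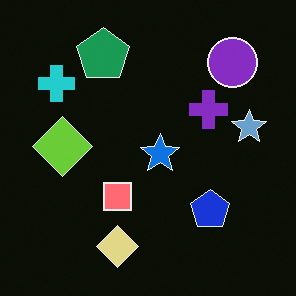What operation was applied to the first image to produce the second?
The image was color-inverted (negative).

The light background has become dark and every shape's color is its complement — a photographic negative.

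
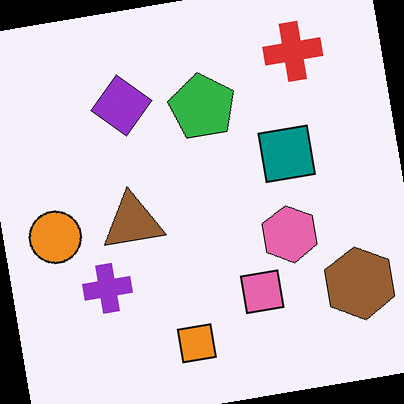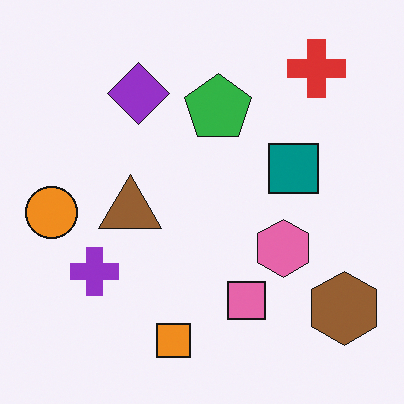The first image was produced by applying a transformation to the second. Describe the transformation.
The transformation is: rotated counter-clockwise by a small amount.

Every shape is tilted by the same angle and the image corners show triangular fill wedges — a whole-image rotation by a non-right angle.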